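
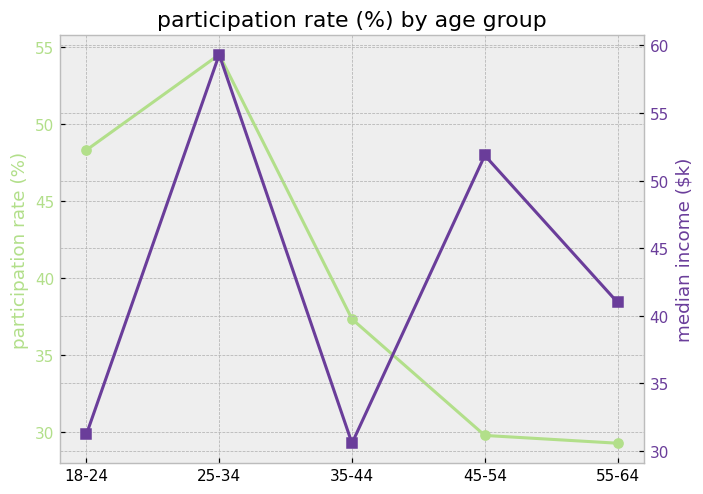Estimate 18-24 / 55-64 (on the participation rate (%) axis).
≈ 1.67×

18-24 ≈ 50, 55-64 ≈ 30; 50/30 ≈ 1.67.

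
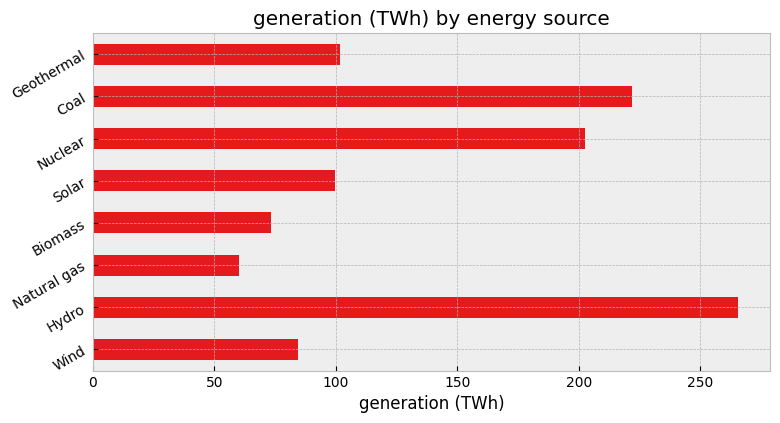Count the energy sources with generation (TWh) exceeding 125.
3

Above 125: Hydro, Nuclear, Coal.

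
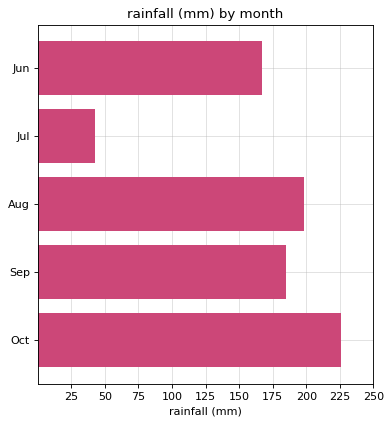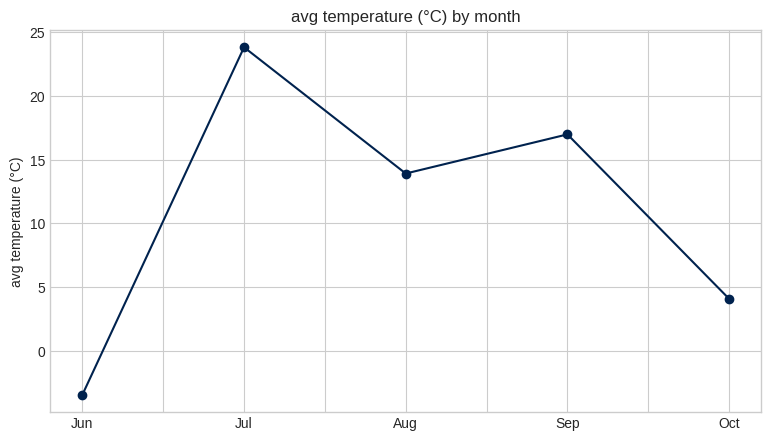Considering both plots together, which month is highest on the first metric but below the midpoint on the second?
Chart 2 median avg temperature (°C) ≈ 15; below-median months: Jun, Oct. Among those, Oct has the highest rainfall (mm) (≈ 225).

Oct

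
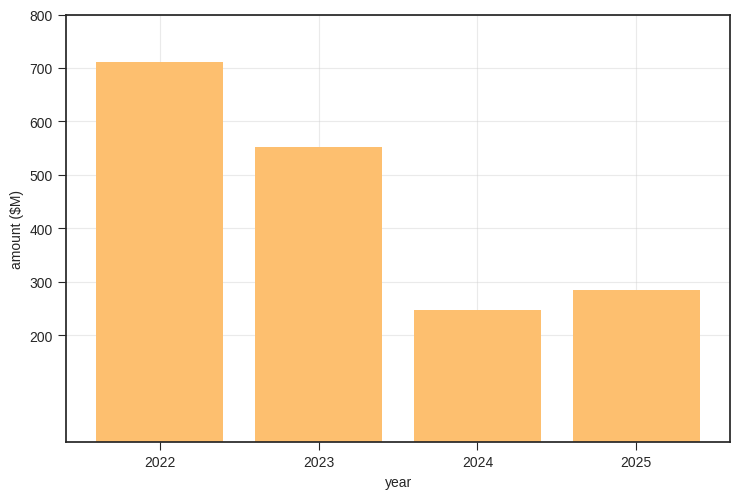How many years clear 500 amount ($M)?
2

Above 500: 2022, 2023.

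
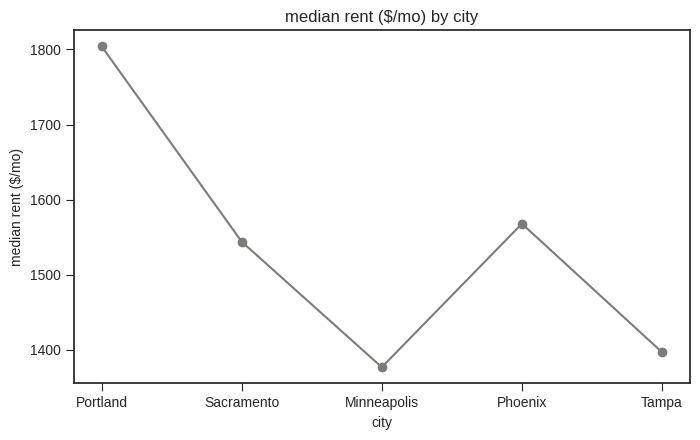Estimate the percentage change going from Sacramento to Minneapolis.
Sacramento ≈ 1550, Minneapolis ≈ 1400; (1400 − 1550) / 1550 ≈ -9.7%.

≈ -9.7%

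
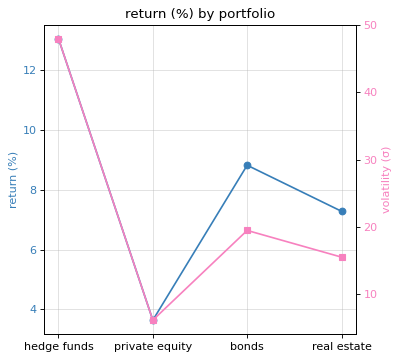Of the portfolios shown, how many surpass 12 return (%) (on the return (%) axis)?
Above 12: hedge funds.

1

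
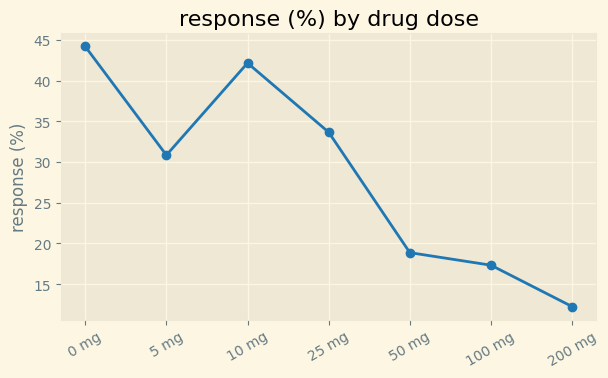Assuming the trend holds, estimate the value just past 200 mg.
Last three: 20, 15, 10 → slope ≈ -5/step → next ≈ 5.

≈ 5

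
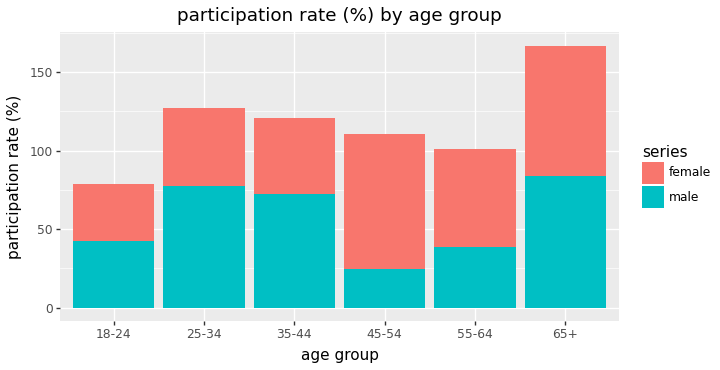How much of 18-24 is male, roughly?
≈ 40

male top ≈ 40, bottom ≈ 0; segment ≈ 40.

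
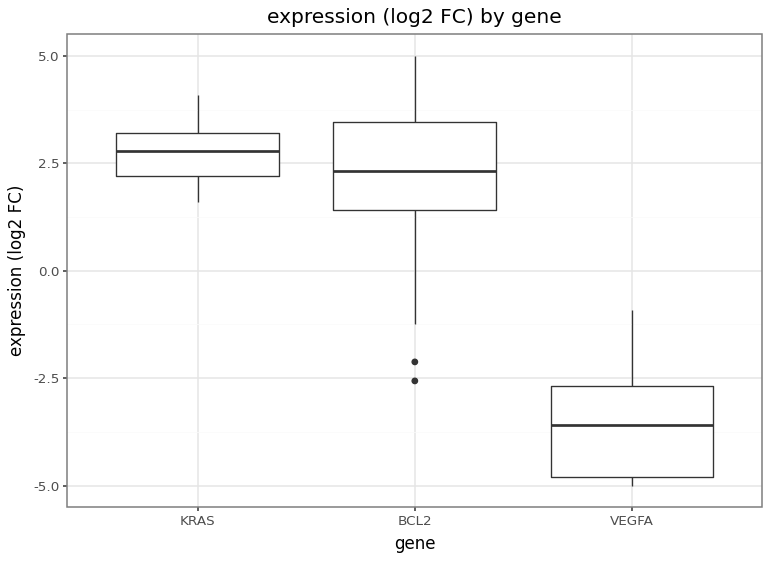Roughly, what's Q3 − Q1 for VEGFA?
Q3 ≈ -3, Q1 ≈ -5; IQR ≈ 2.

≈ 2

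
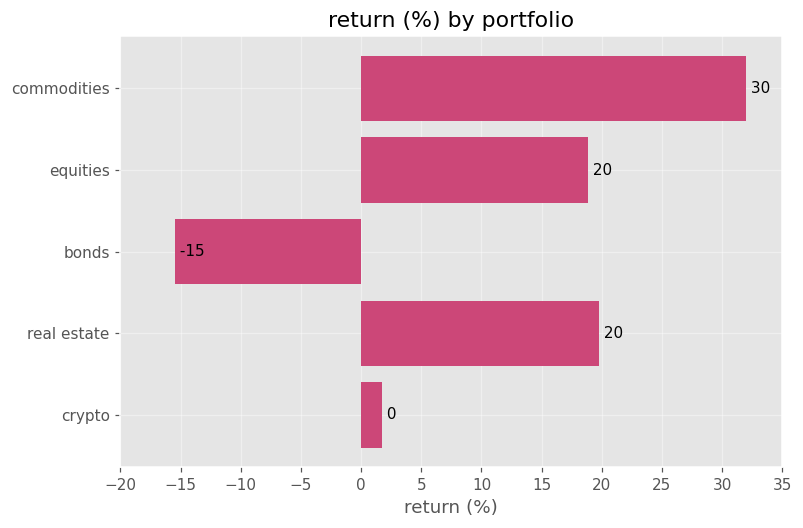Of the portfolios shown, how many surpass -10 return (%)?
4

Above -10: commodities, equities, real estate, crypto.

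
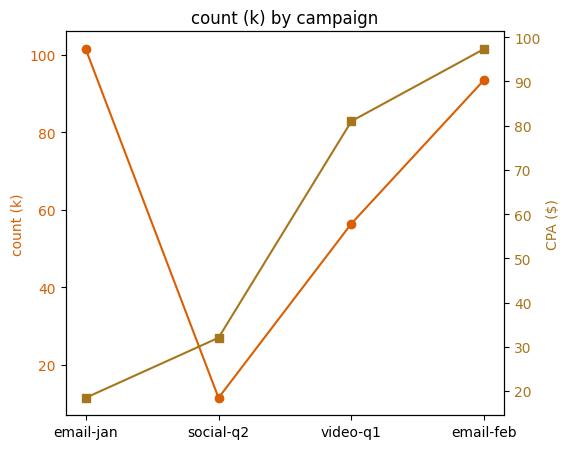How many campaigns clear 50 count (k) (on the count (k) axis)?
Above 50: email-jan, video-q1, email-feb.

3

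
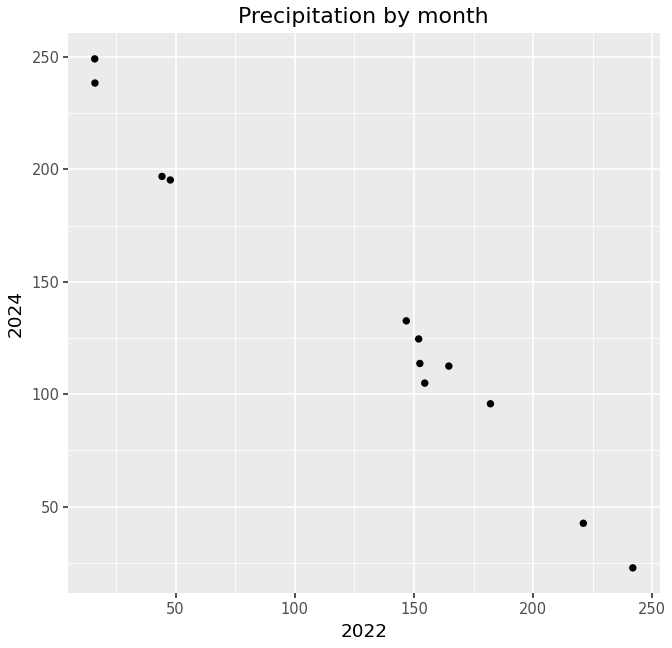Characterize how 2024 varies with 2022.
Points are negatively correlated; strong (|r| ≈ 1.0).

negative, strong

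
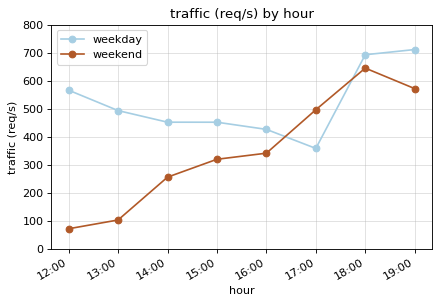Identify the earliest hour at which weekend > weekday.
16:00: weekend ≈ 300 vs weekday ≈ 400 (not yet); 17:00: weekend ≈ 500 vs weekday ≈ 400 (first crossover).

17:00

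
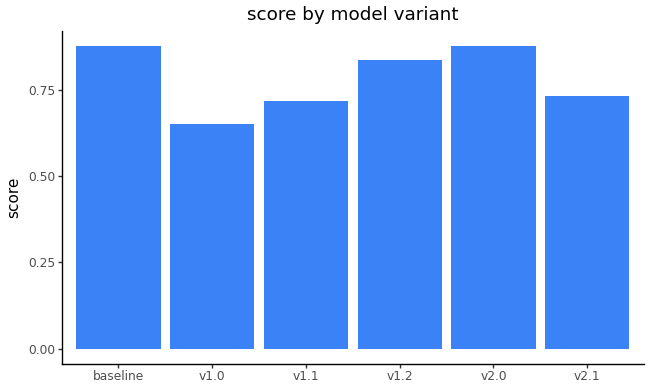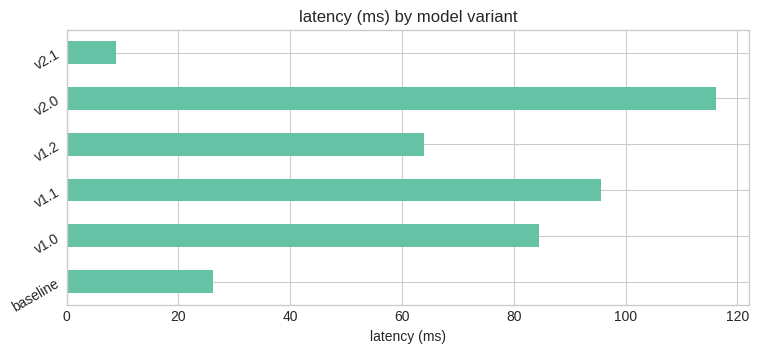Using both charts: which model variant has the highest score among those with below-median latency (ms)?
baseline

Chart 2 median latency (ms) ≈ 80; below-median model variants: baseline, v1.2, v2.1. Among those, baseline has the highest score (≈ 0.9).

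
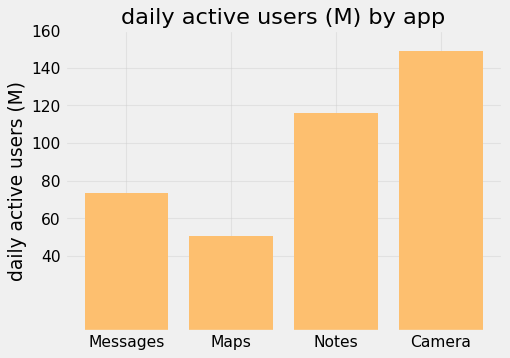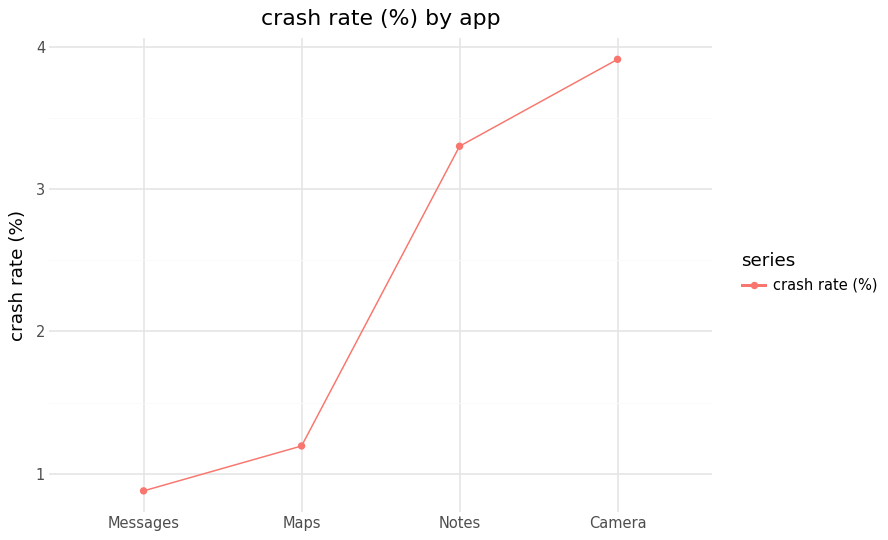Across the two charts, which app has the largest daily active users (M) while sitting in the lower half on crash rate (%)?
Chart 2 median crash rate (%) ≈ 2; below-median apps: Messages, Maps. Among those, Messages has the highest daily active users (M) (≈ 80).

Messages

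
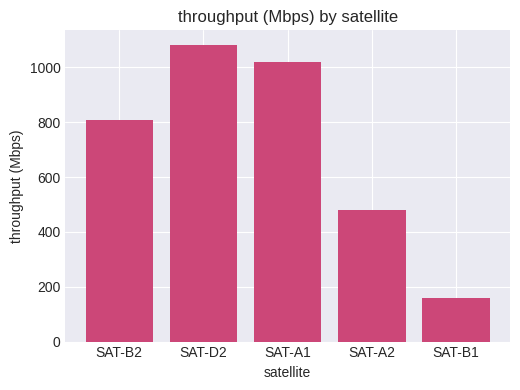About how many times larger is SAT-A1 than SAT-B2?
SAT-A1 ≈ 1000, SAT-B2 ≈ 800; 1000/800 ≈ 1.25.

≈ 1.25×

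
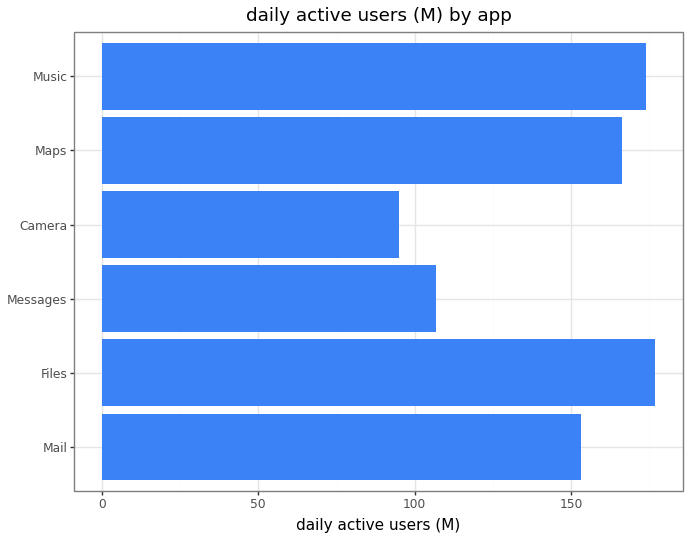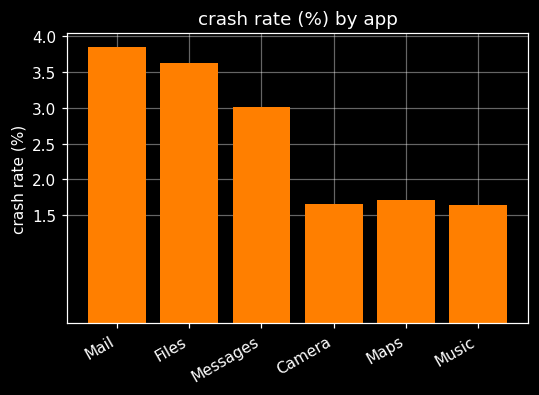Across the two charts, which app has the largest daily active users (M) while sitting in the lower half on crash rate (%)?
Music

Chart 2 median crash rate (%) ≈ 2.5; below-median apps: Camera, Maps, Music. Among those, Music has the highest daily active users (M) (≈ 180).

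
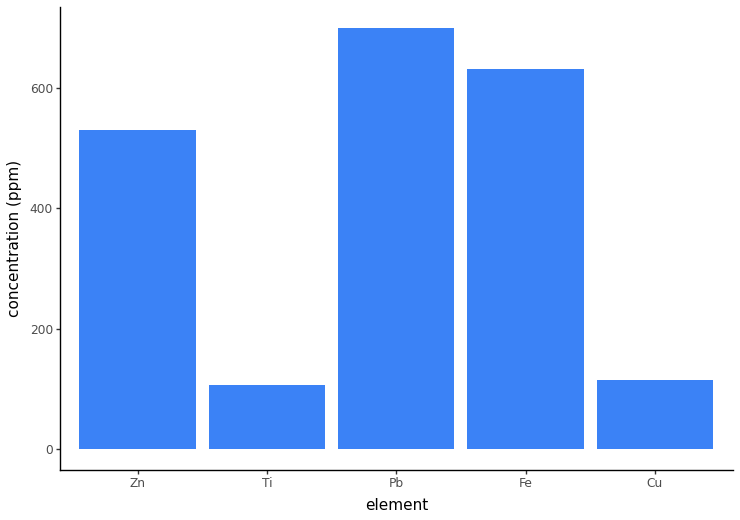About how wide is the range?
≈ 600

Max Pb ≈ 700, min Ti ≈ 100; range ≈ 600.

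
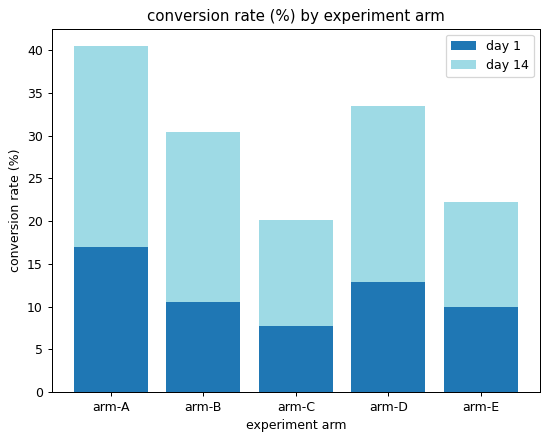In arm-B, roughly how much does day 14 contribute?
≈ 20

day 14 top ≈ 30, bottom ≈ 10; segment ≈ 20.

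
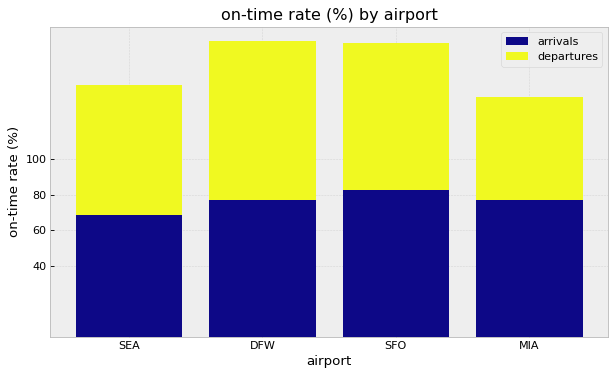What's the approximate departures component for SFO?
departures top ≈ 160, bottom ≈ 80; segment ≈ 80.

≈ 80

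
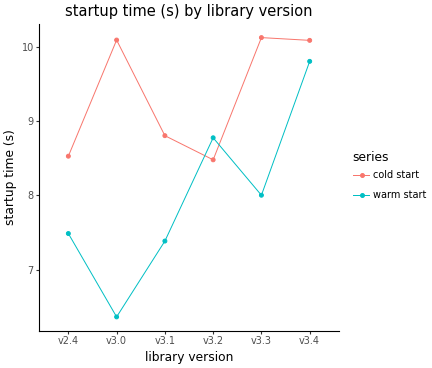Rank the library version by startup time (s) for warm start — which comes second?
v3.2

Top 3 for warm start: v3.4 ≈ 10.0, v3.2 ≈ 9.0, v3.3 ≈ 8.0.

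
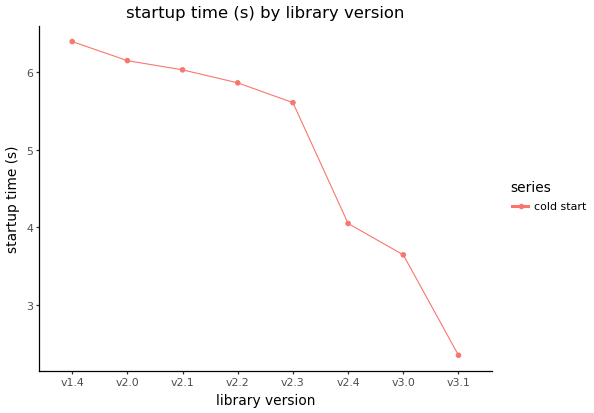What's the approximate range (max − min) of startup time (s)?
Max v1.4 ≈ 6.5, min v3.1 ≈ 2.5; range ≈ 4.0.

≈ 4.0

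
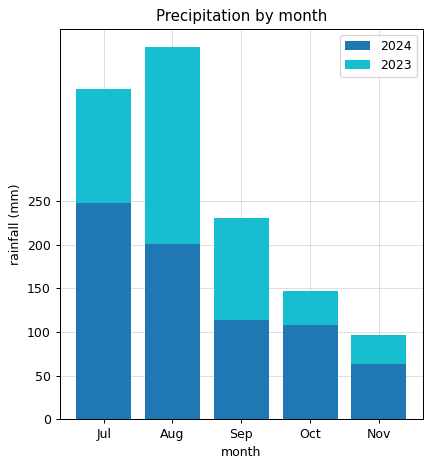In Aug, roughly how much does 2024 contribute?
2024 top ≈ 200, bottom ≈ 0; segment ≈ 200.

≈ 200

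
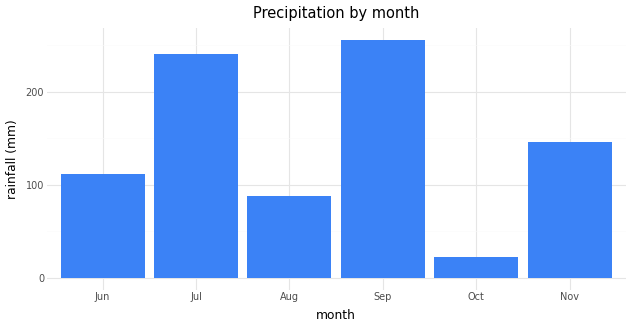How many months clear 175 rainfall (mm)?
Above 175: Jul, Sep.

2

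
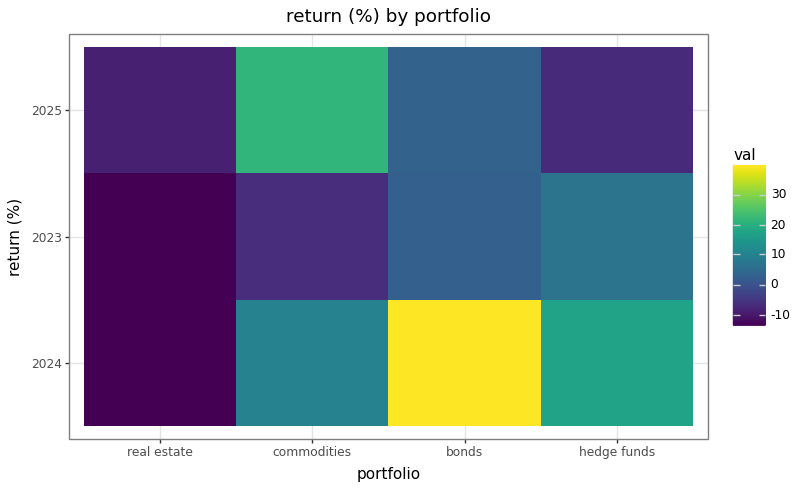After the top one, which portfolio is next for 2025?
Top 3 for 2025: commodities ≈ 20, bonds ≈ 5, hedge funds ≈ -5.

bonds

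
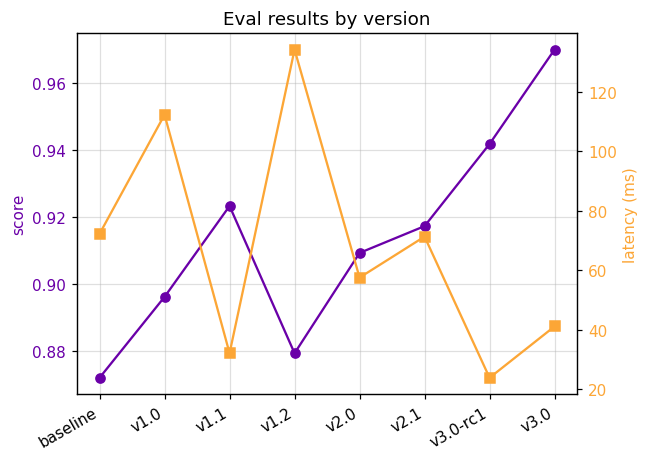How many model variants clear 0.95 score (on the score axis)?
1

Above 0.95: v3.0.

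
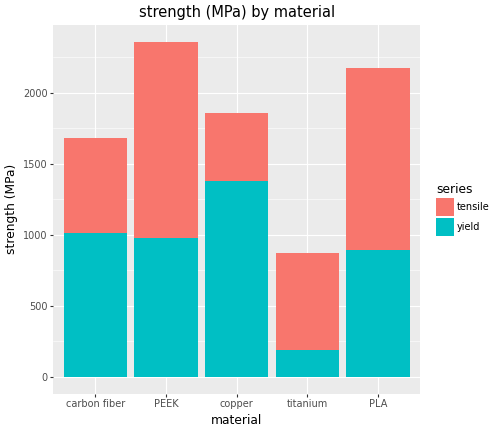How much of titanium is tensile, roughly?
≈ 600

tensile top ≈ 800, bottom ≈ 200; segment ≈ 600.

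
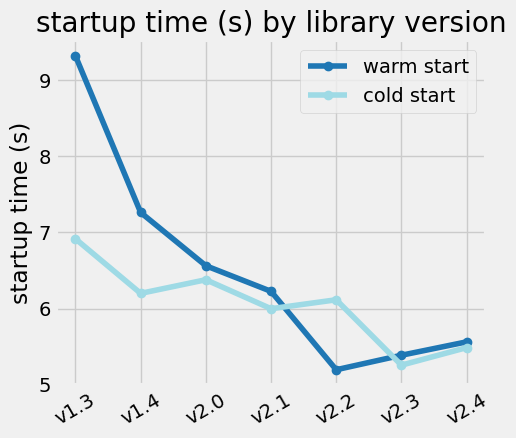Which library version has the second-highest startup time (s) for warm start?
v1.4

Top 3 for warm start: v1.3 ≈ 9.5, v1.4 ≈ 7.5, v2.0 ≈ 6.5.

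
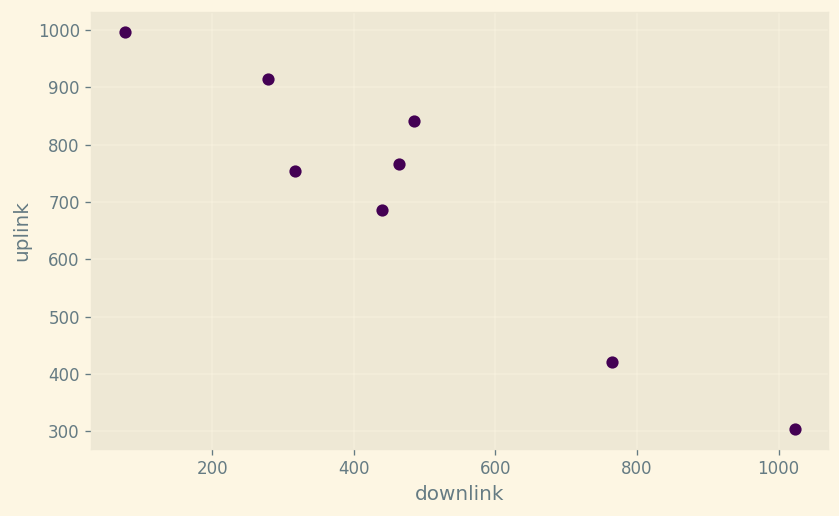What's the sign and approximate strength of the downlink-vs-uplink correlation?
Points are negatively correlated; strong (|r| ≈ 1.0).

negative, strong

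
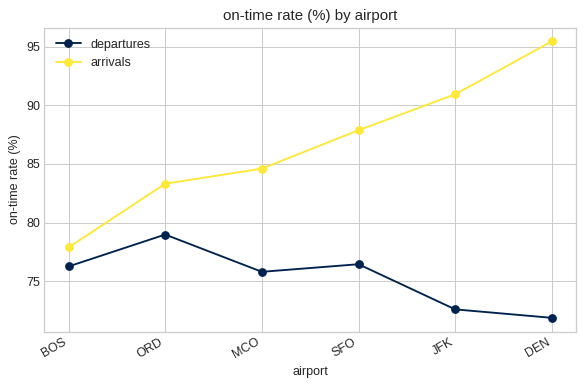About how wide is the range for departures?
≈ 6

Max ORD ≈ 78, min DEN ≈ 72; range ≈ 6.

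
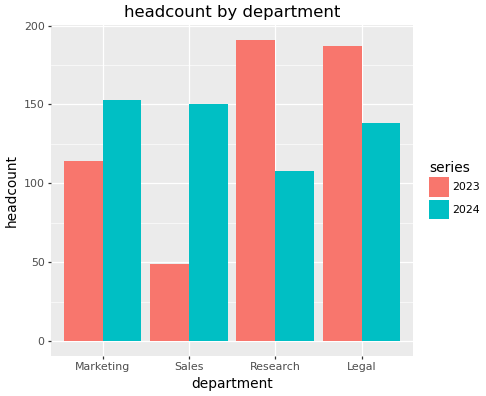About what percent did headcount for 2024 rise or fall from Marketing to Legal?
Marketing ≈ 160, Legal ≈ 140; (140 − 160) / 160 ≈ -12.5%.

≈ -12.5%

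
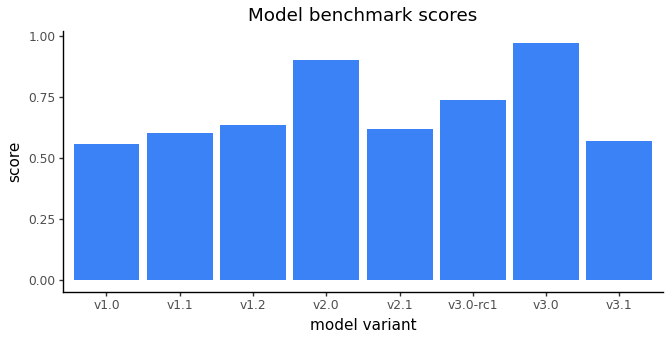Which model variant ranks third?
Top 4: v3.0 ≈ 1.0, v2.0 ≈ 0.9, v3.0-rc1 ≈ 0.7, v1.2 ≈ 0.6.

v3.0-rc1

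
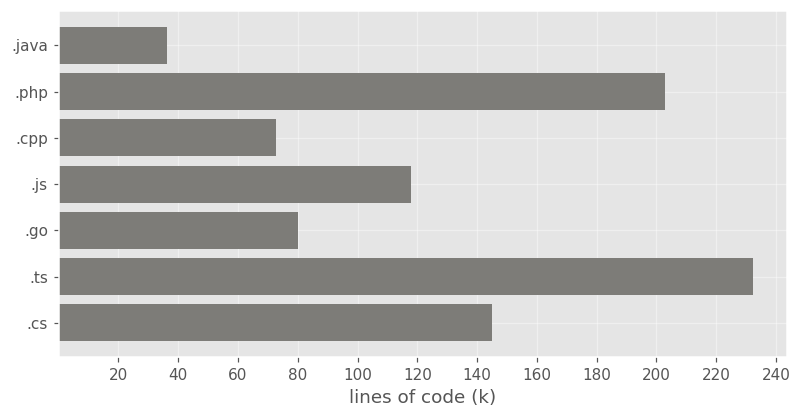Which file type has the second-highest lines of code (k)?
Top 3: .ts ≈ 240, .php ≈ 200, .cs ≈ 140.

.php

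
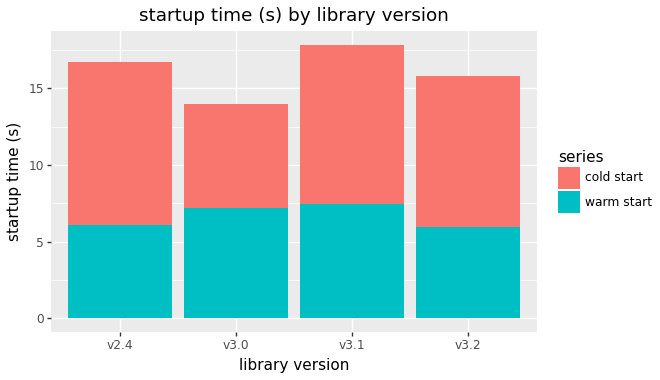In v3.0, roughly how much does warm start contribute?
warm start top ≈ 8, bottom ≈ 0; segment ≈ 8.

≈ 8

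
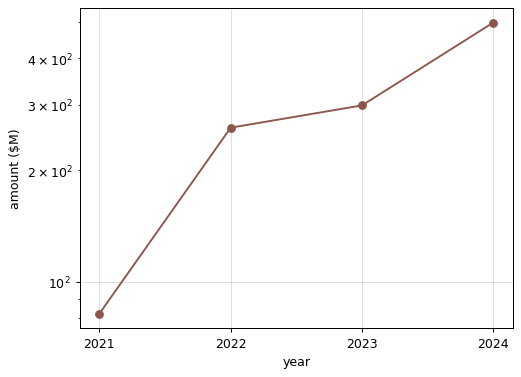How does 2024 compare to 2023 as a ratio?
2024 ≈ 500, 2023 ≈ 300; 500/300 ≈ 1.67.

≈ 1.67×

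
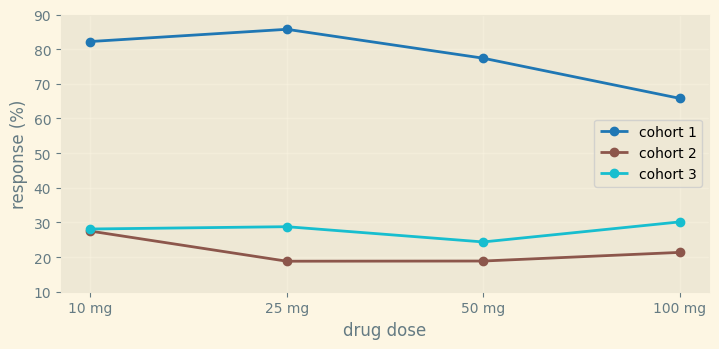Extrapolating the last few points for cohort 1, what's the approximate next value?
≈ 60

Last three: 90, 80, 70 → slope ≈ -10/step → next ≈ 60.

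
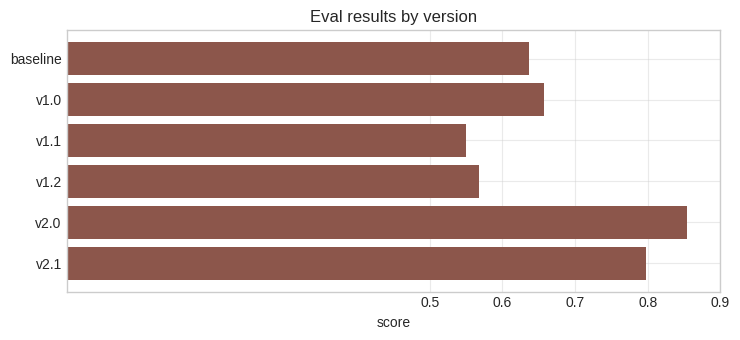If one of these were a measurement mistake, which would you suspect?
v2.0

v2.0 ≈ 0.9; the rest sit between ≈ 0.6 and ≈ 0.8.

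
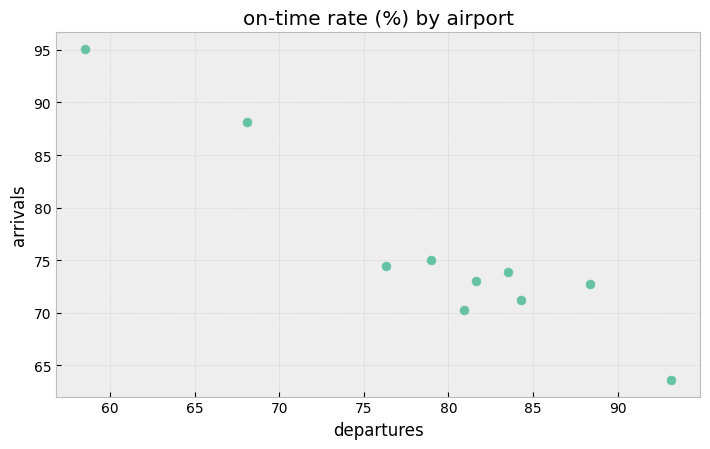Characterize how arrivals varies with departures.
Points are negatively correlated; strong (|r| ≈ 1.0).

negative, strong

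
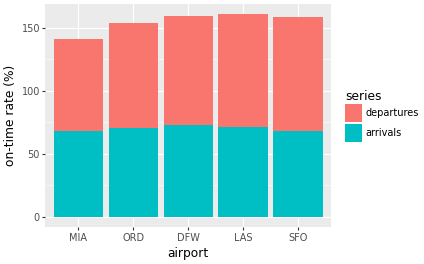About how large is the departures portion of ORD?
≈ 80

departures top ≈ 160, bottom ≈ 80; segment ≈ 80.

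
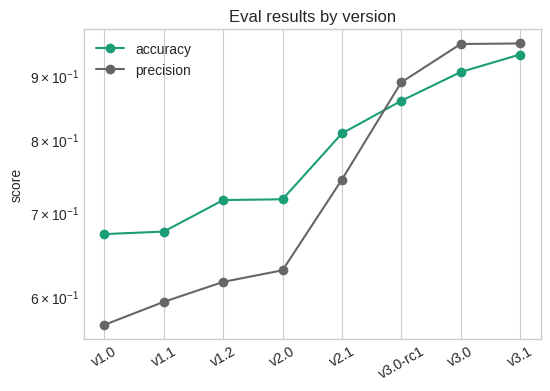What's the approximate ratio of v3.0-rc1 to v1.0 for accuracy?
≈ 1.31×

v3.0-rc1 ≈ 0.85, v1.0 ≈ 0.65; 0.85/0.65 ≈ 1.31.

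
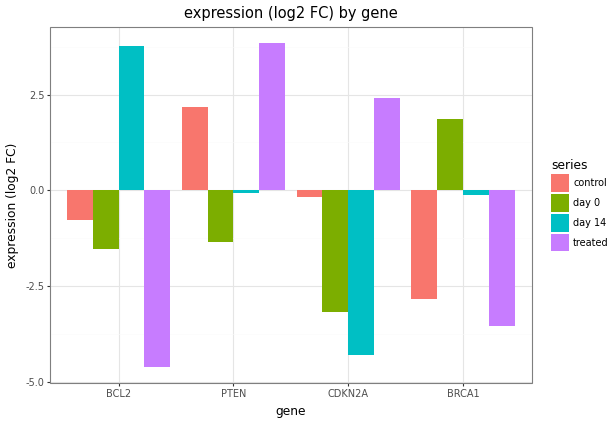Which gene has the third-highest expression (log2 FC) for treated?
BRCA1

Top 4 for treated: PTEN ≈ 4, CDKN2A ≈ 2, BRCA1 ≈ -4, BCL2 ≈ -5.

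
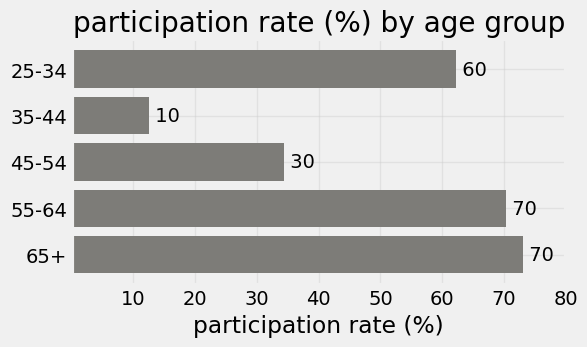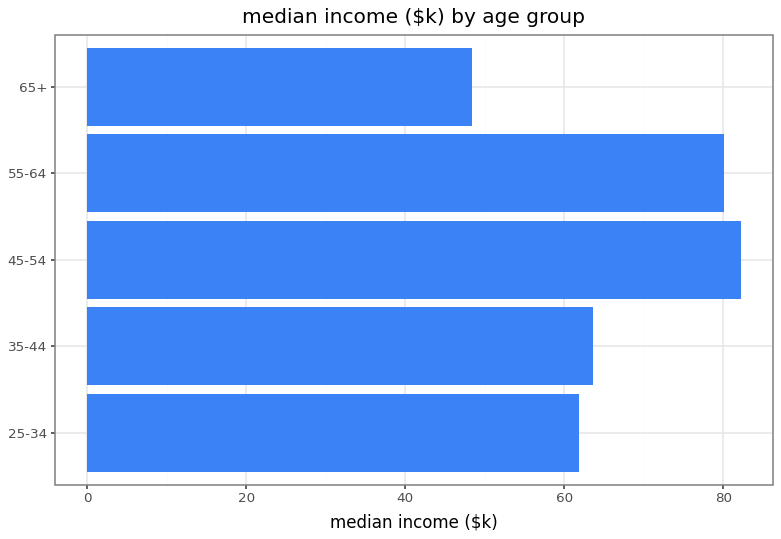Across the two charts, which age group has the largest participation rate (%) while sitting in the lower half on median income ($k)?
65+

Chart 2 median median income ($k) ≈ 60; below-median age groups: 25-34, 65+. Among those, 65+ has the highest participation rate (%) (≈ 70).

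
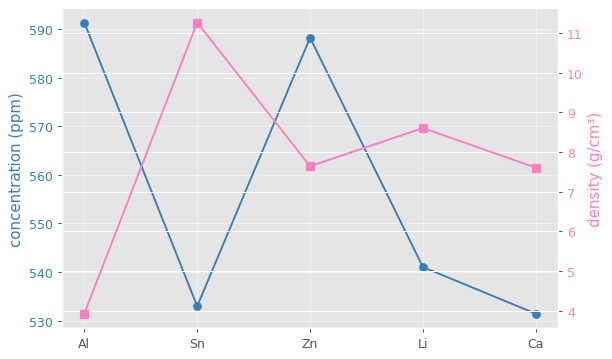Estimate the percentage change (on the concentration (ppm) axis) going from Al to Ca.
Al ≈ 590, Ca ≈ 530; (530 − 590) / 590 ≈ -10.2%.

≈ -10.2%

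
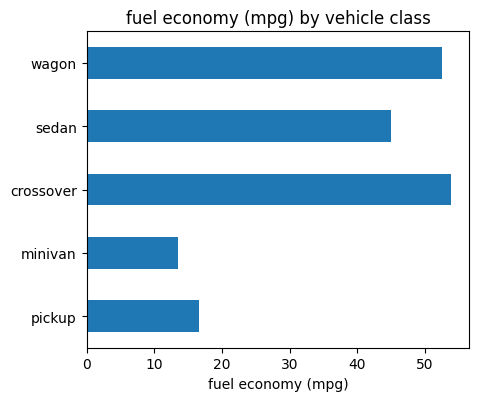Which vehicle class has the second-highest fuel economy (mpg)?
Top 3: crossover ≈ 55, wagon ≈ 50, sedan ≈ 45.

wagon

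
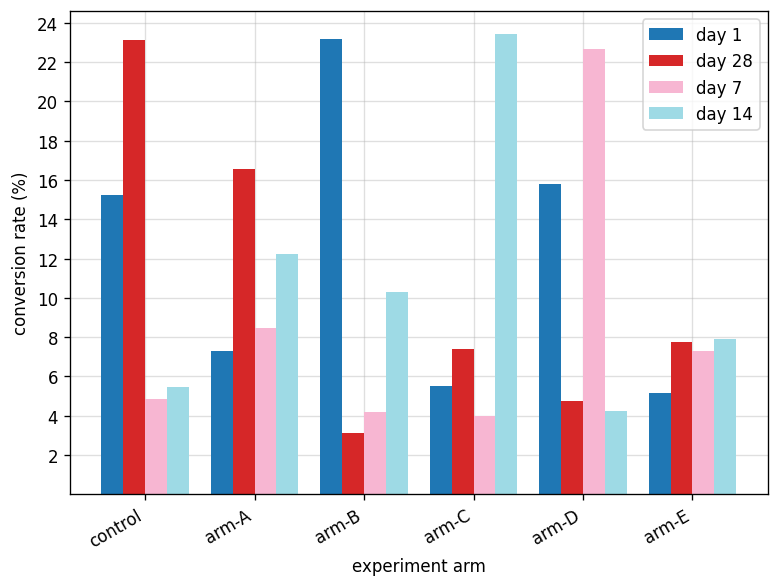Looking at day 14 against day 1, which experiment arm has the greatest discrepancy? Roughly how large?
arm-C: day 14 ≈ 24, day 1 ≈ 6 → gap ≈ 18. Next-largest (arm-B) is only ≈ 14.

arm-C, ≈ 18 %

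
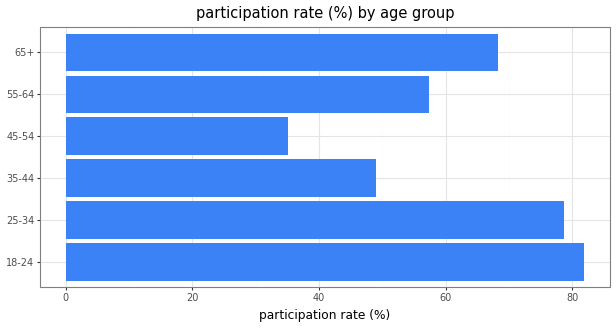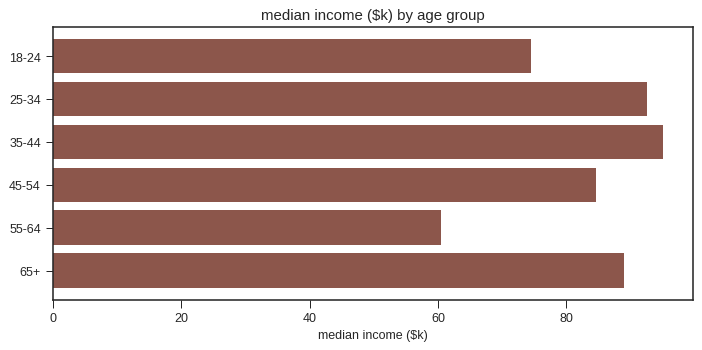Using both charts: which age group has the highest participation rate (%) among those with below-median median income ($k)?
Chart 2 median median income ($k) ≈ 90; below-median age groups: 18-24, 45-54, 55-64. Among those, 18-24 has the highest participation rate (%) (≈ 80).

18-24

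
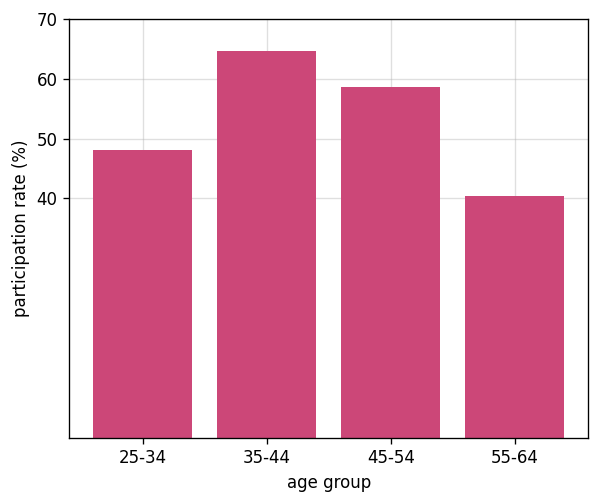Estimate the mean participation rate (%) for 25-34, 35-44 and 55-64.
(50 + 60 + 40) / 3 ≈ 50.

≈ 50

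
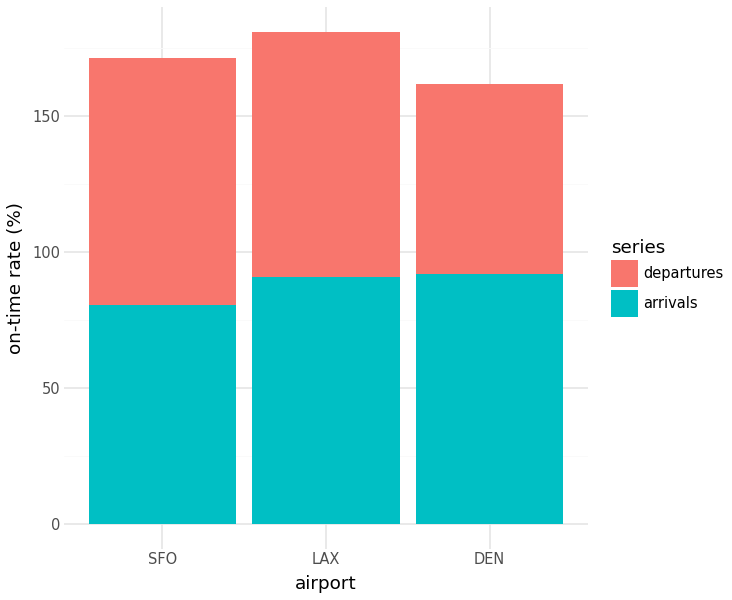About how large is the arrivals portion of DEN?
≈ 100

arrivals top ≈ 100, bottom ≈ 0; segment ≈ 100.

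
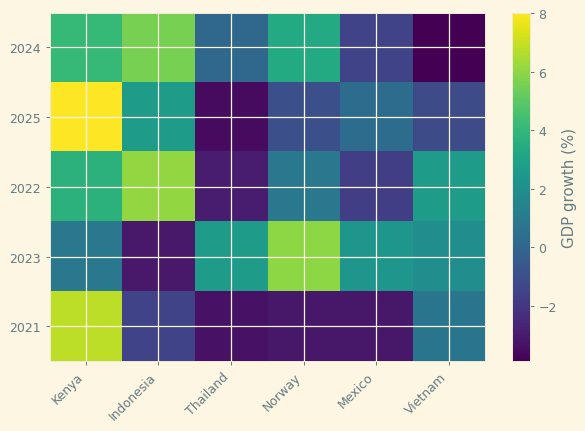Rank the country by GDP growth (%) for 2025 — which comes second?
Top 3 for 2025: Kenya ≈ 8, Indonesia ≈ 3, Mexico ≈ 0.

Indonesia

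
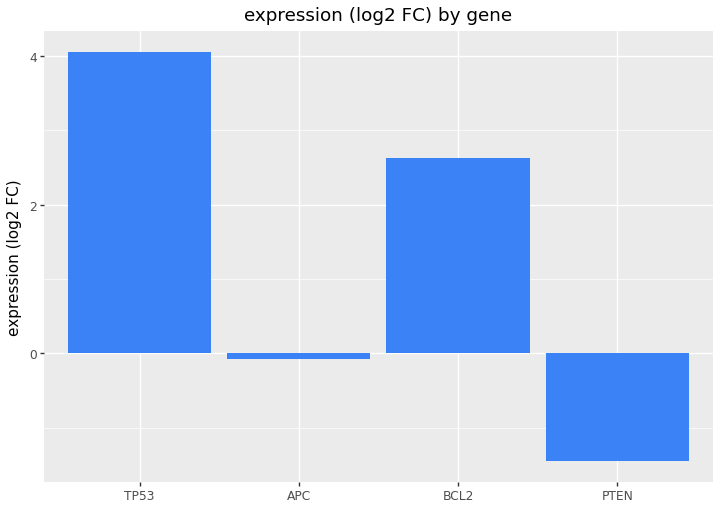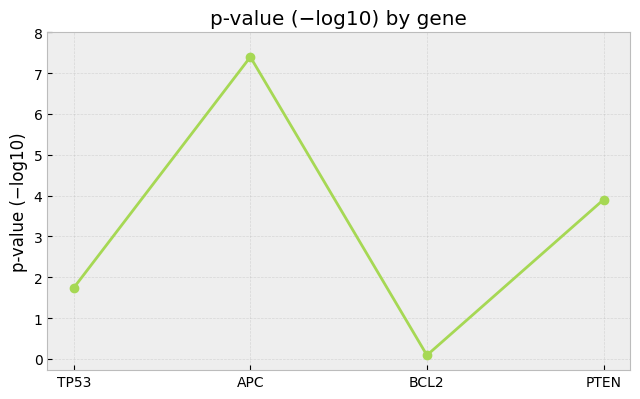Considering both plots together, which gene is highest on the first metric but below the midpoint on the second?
TP53

Chart 2 median p-value (−log10) ≈ 3; below-median genes: TP53, BCL2. Among those, TP53 has the highest expression (log2 FC) (≈ 4).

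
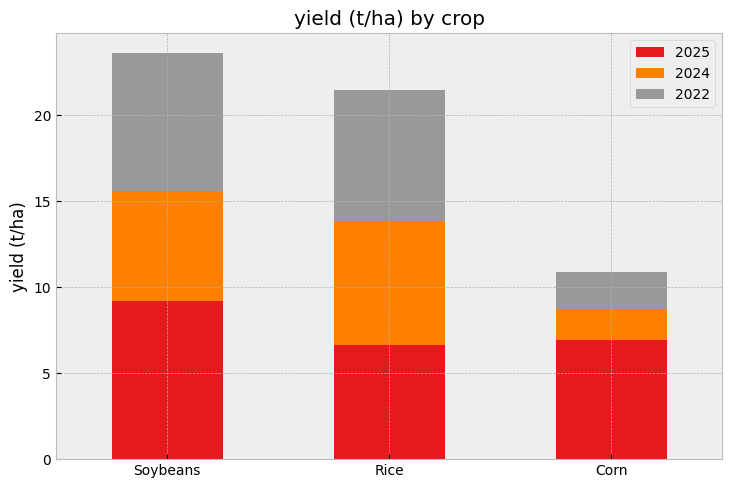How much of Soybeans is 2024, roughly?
≈ 6

2024 top ≈ 16, bottom ≈ 10; segment ≈ 6.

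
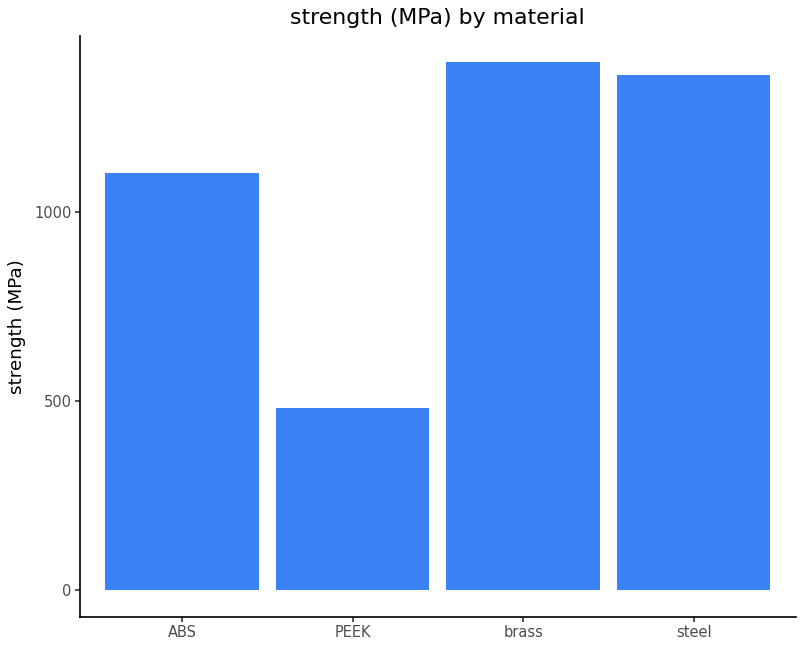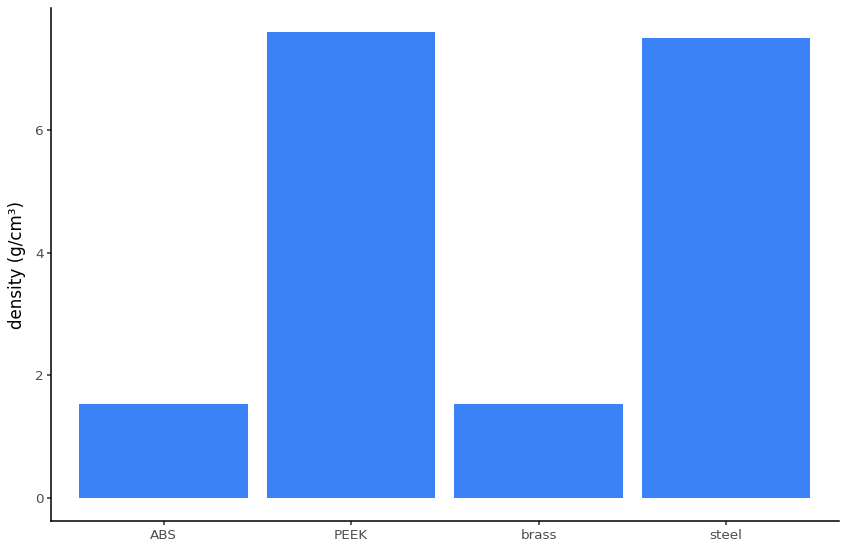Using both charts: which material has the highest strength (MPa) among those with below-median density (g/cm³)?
Chart 2 median density (g/cm³) ≈ 5; below-median materials: ABS, brass. Among those, brass has the highest strength (MPa) (≈ 1400).

brass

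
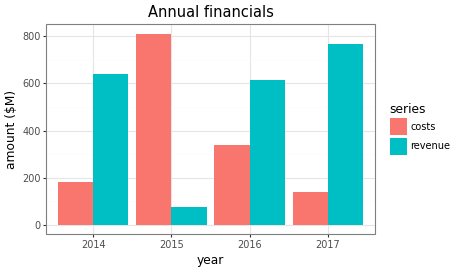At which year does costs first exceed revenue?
2015

2014: costs ≈ 200 vs revenue ≈ 600 (not yet); 2015: costs ≈ 800 vs revenue ≈ 100 (first crossover).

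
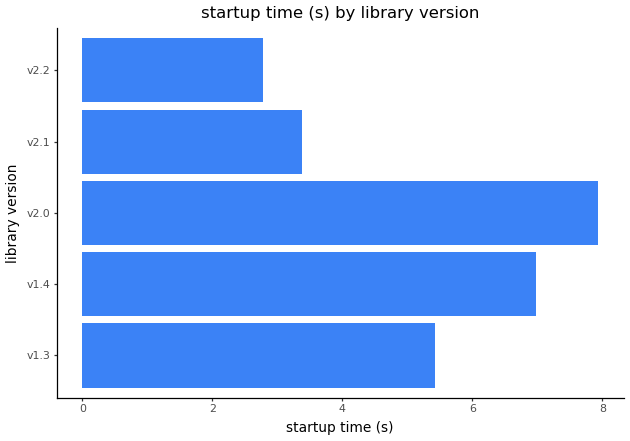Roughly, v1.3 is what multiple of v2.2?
≈ 1.67×

v1.3 ≈ 5, v2.2 ≈ 3; 5/3 ≈ 1.67.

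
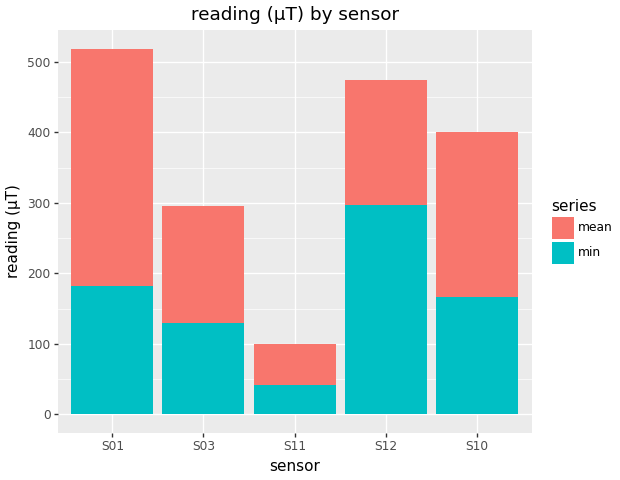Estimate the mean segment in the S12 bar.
≈ 150

mean top ≈ 450, bottom ≈ 300; segment ≈ 150.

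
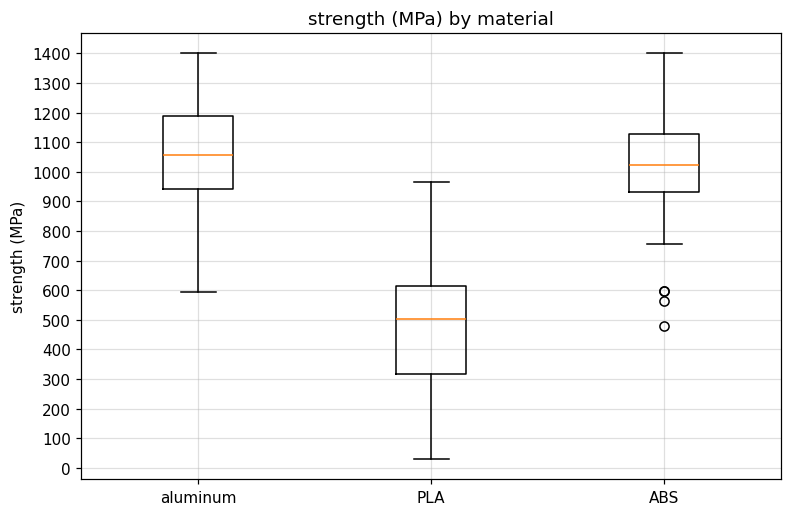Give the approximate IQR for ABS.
Q3 ≈ 1100, Q1 ≈ 900; IQR ≈ 200.

≈ 200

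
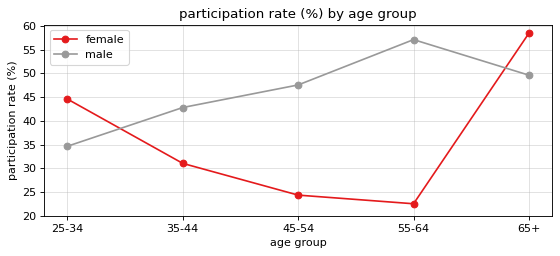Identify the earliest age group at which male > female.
35-44

25-34: male ≈ 35 vs female ≈ 45 (not yet); 35-44: male ≈ 45 vs female ≈ 30 (first crossover).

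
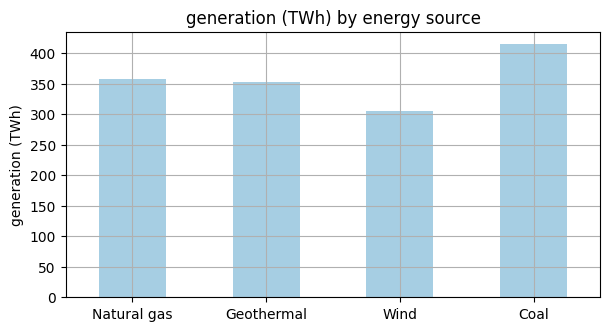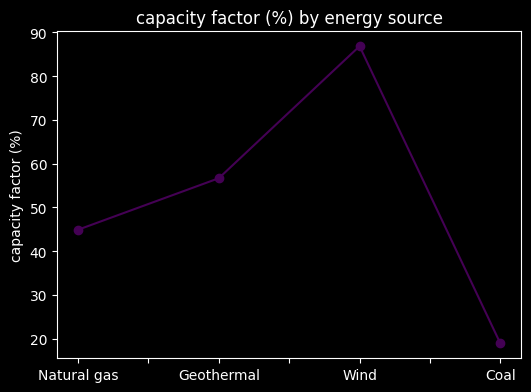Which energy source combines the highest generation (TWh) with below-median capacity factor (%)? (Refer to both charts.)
Coal

Chart 2 median capacity factor (%) ≈ 50; below-median energy sources: Natural gas, Coal. Among those, Coal has the highest generation (TWh) (≈ 400).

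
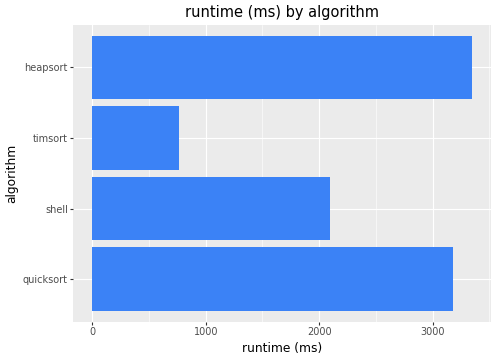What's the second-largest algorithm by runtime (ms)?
quicksort

Top 3: heapsort ≈ 3500, quicksort ≈ 3000, shell ≈ 2000.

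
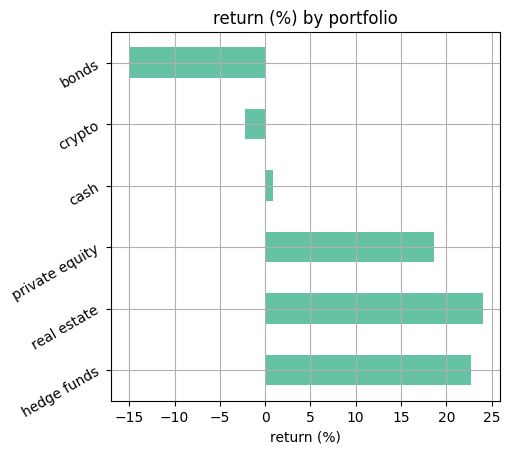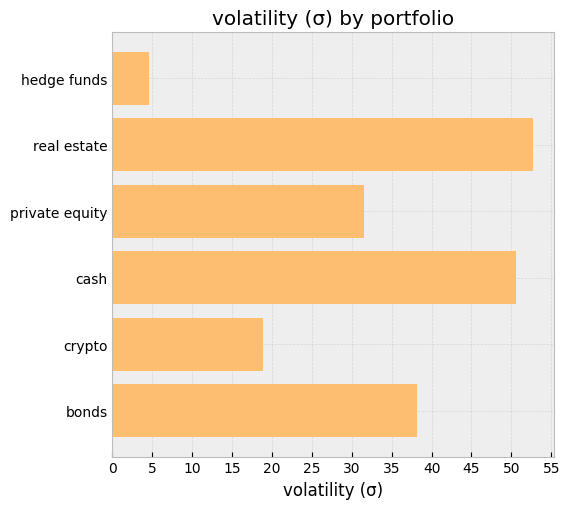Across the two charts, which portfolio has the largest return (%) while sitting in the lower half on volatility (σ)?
Chart 2 median volatility (σ) ≈ 35; below-median portfolios: hedge funds, private equity, crypto. Among those, hedge funds has the highest return (%) (≈ 25).

hedge funds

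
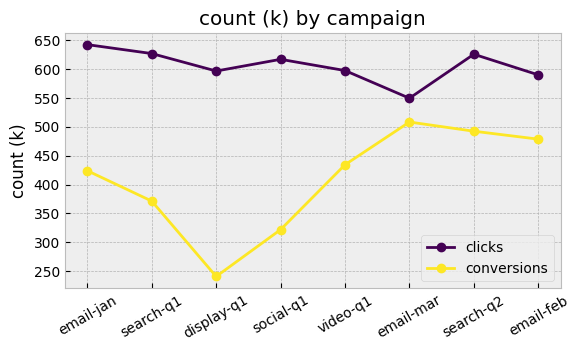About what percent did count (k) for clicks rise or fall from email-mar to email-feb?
≈ +9.1%

email-mar ≈ 550, email-feb ≈ 600; (600 − 550) / 550 ≈ +9.1%.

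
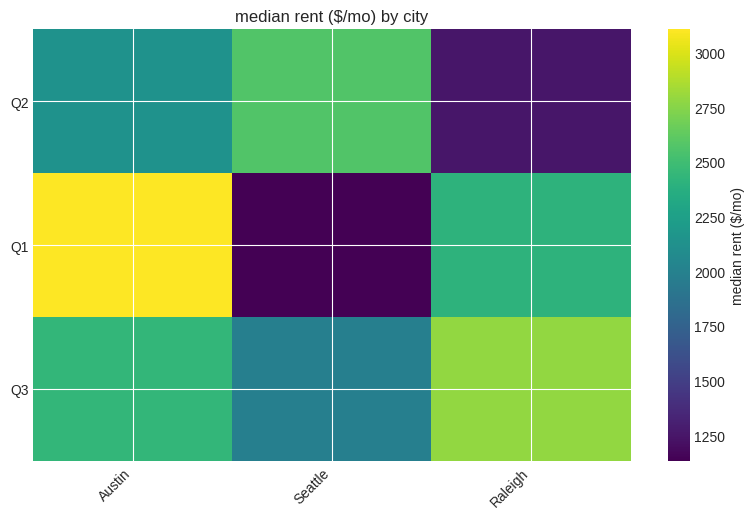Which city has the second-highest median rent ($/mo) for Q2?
Austin

Top 3 for Q2: Seattle ≈ 2600, Austin ≈ 2200, Raleigh ≈ 1200.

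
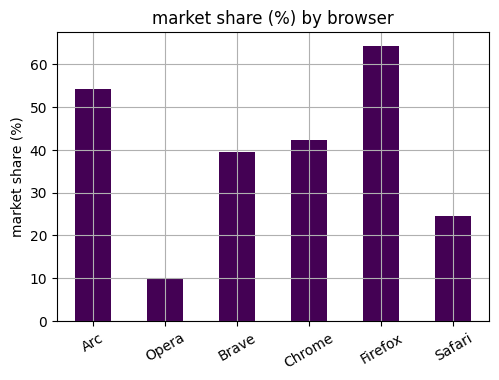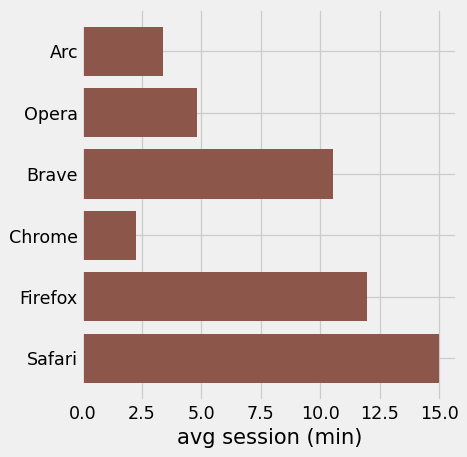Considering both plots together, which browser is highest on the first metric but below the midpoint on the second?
Arc

Chart 2 median avg session (min) ≈ 8; below-median browsers: Arc, Opera, Chrome. Among those, Arc has the highest market share (%) (≈ 50).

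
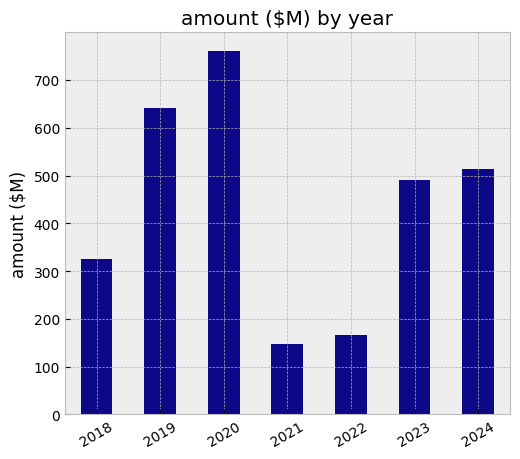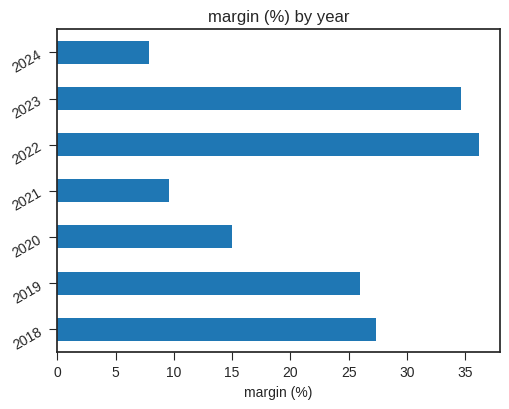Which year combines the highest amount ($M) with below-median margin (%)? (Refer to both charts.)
Chart 2 median margin (%) ≈ 25; below-median years: 2020, 2021, 2024. Among those, 2020 has the highest amount ($M) (≈ 800).

2020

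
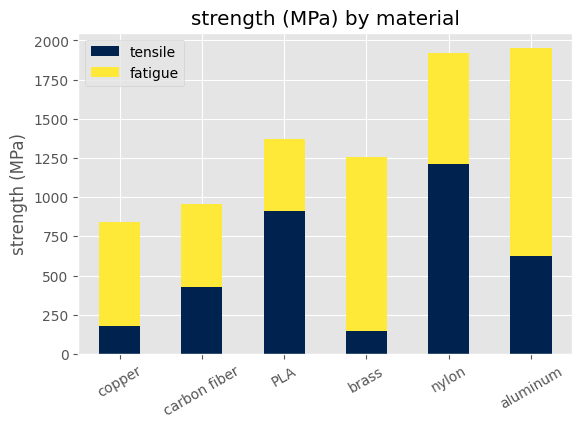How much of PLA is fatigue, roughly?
fatigue top ≈ 1400, bottom ≈ 1000; segment ≈ 400.

≈ 400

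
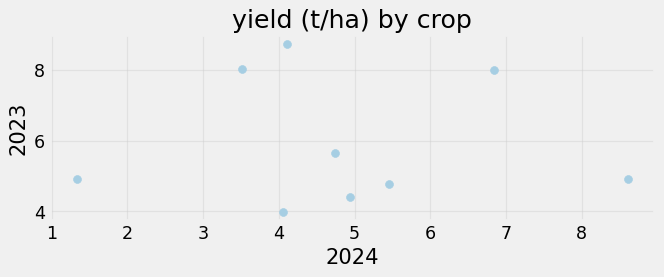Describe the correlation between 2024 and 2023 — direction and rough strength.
Points are roughly uncorrelated; weak (|r| ≈ 0.0).

no clear correlation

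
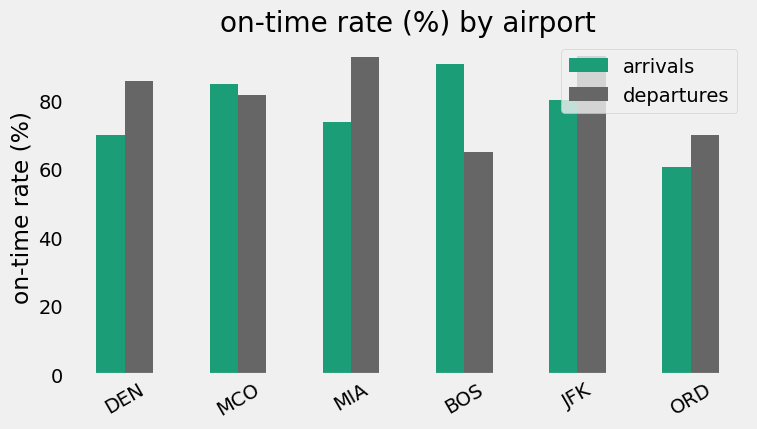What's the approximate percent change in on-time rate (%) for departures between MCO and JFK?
≈ +12.5%

MCO ≈ 80, JFK ≈ 90; (90 − 80) / 80 ≈ +12.5%.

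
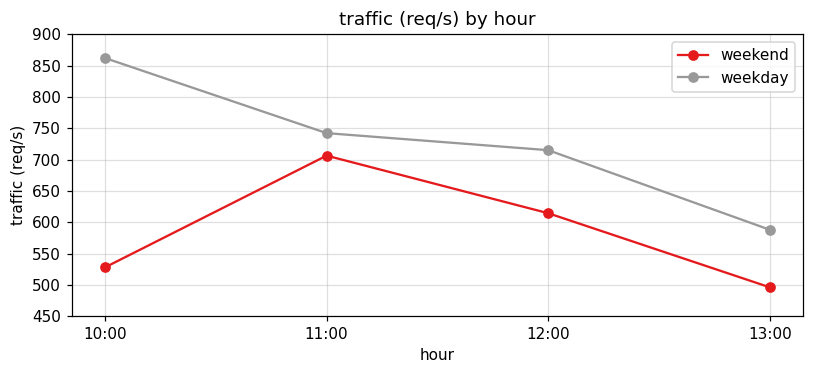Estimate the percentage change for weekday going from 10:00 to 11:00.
10:00 ≈ 850, 11:00 ≈ 750; (750 − 850) / 850 ≈ -11.8%.

≈ -11.8%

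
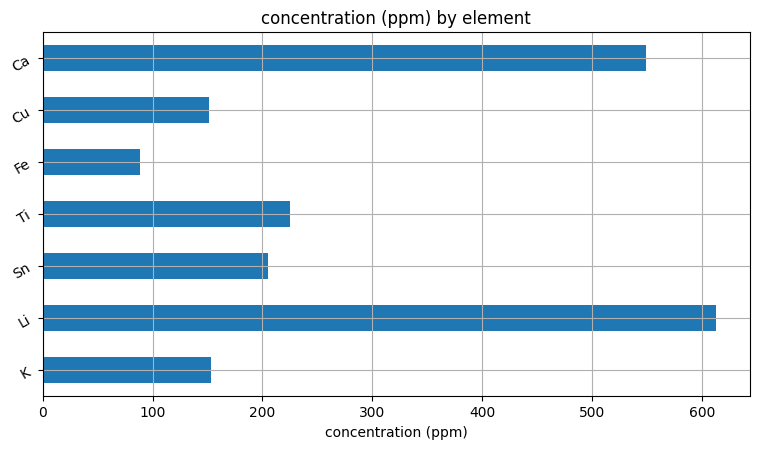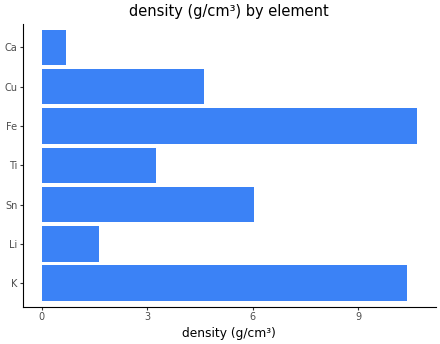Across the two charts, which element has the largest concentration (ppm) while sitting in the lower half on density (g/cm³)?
Li

Chart 2 median density (g/cm³) ≈ 5; below-median elements: Li, Ti, Ca. Among those, Li has the highest concentration (ppm) (≈ 600).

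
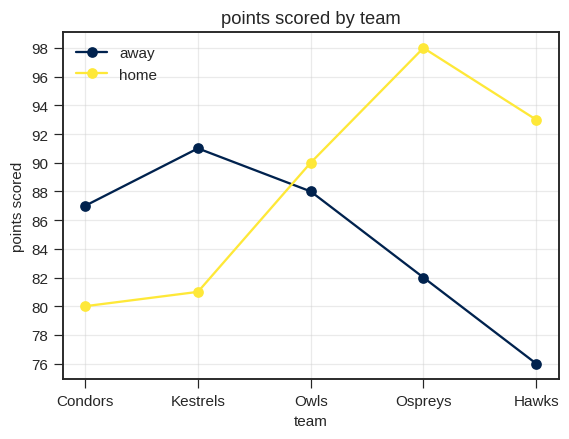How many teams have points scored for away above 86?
3

Above 86: Condors, Kestrels, Owls.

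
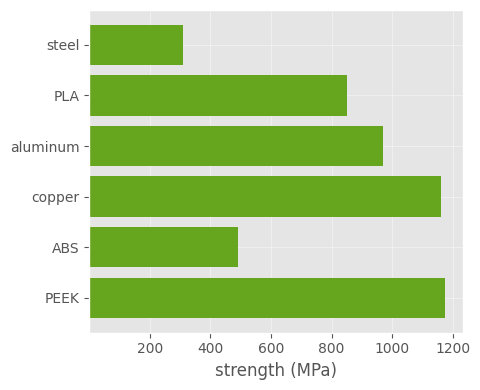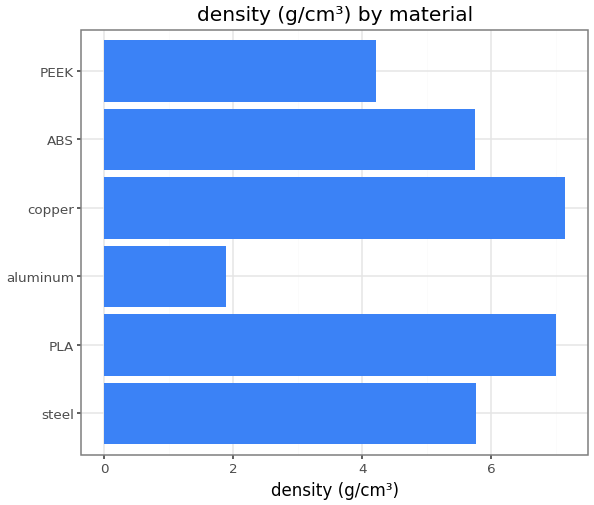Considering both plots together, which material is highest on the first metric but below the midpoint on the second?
Chart 2 median density (g/cm³) ≈ 6; below-median materials: aluminum, ABS, PEEK. Among those, PEEK has the highest strength (MPa) (≈ 1200).

PEEK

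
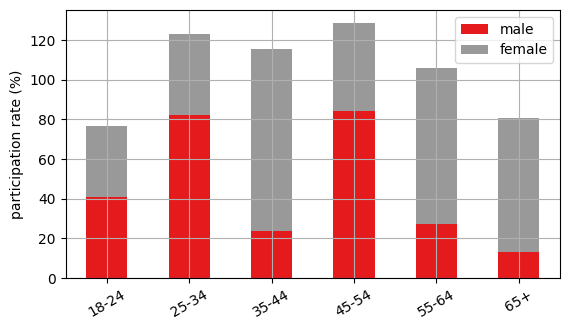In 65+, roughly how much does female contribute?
female top ≈ 80, bottom ≈ 20; segment ≈ 60.

≈ 60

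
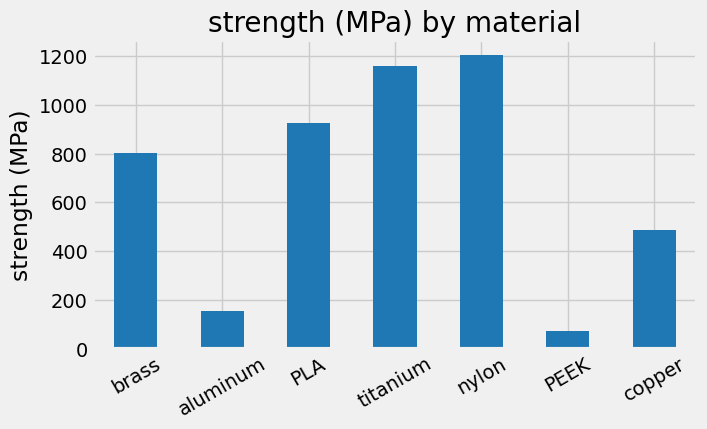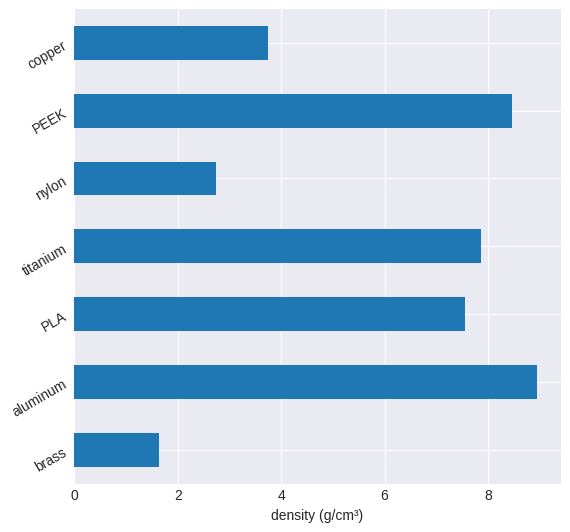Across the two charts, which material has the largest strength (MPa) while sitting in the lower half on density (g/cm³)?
Chart 2 median density (g/cm³) ≈ 8; below-median materials: brass, nylon, copper. Among those, nylon has the highest strength (MPa) (≈ 1200).

nylon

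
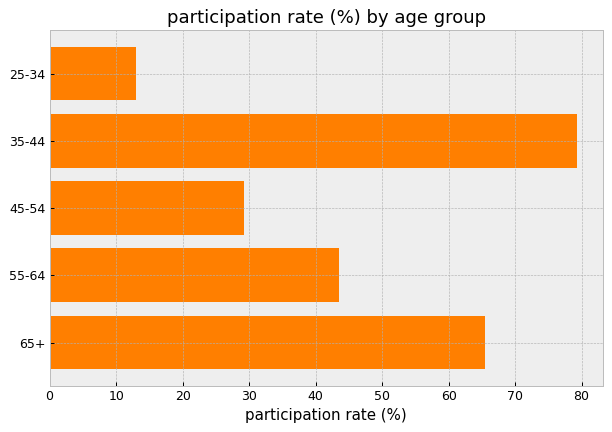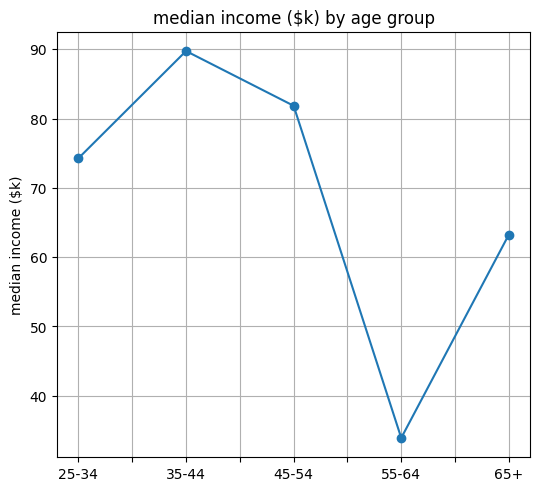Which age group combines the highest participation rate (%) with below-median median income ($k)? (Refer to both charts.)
Chart 2 median median income ($k) ≈ 70; below-median age groups: 55-64, 65+. Among those, 65+ has the highest participation rate (%) (≈ 70).

65+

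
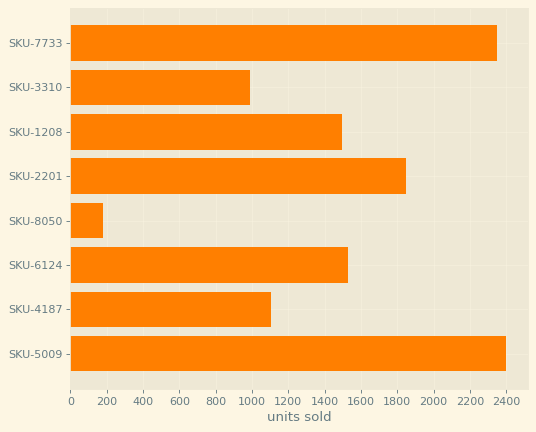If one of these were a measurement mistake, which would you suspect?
SKU-8050 ≈ 200; the rest sit between ≈ 1000 and ≈ 2400.

SKU-8050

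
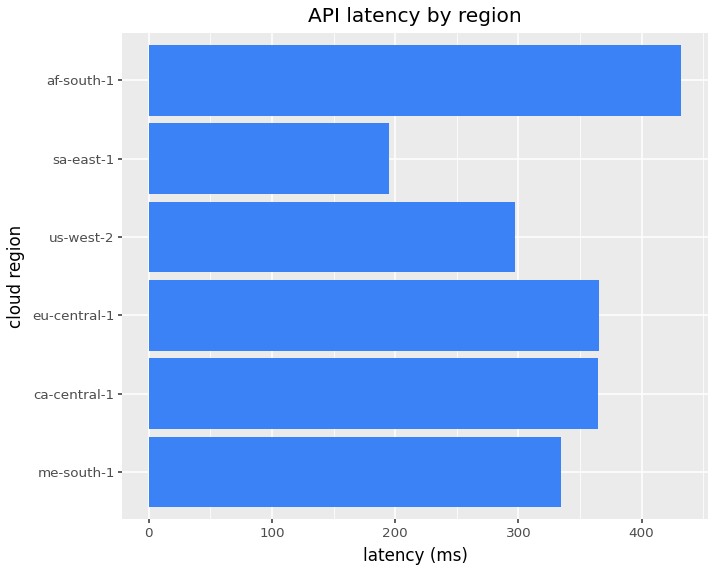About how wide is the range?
≈ 250

Max af-south-1 ≈ 450, min sa-east-1 ≈ 200; range ≈ 250.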